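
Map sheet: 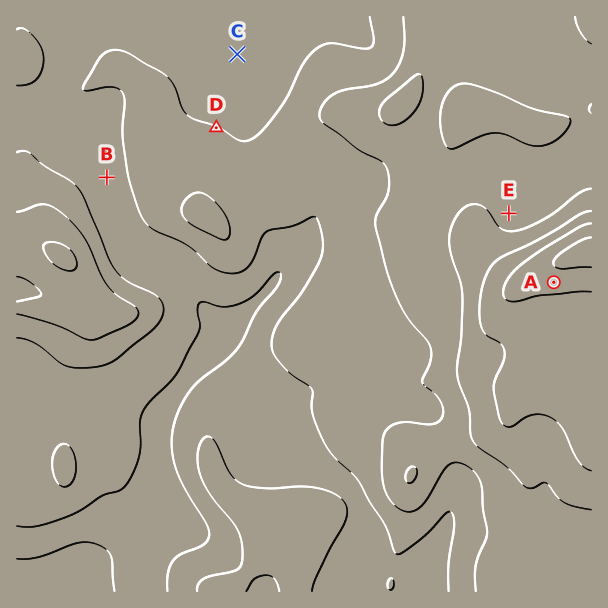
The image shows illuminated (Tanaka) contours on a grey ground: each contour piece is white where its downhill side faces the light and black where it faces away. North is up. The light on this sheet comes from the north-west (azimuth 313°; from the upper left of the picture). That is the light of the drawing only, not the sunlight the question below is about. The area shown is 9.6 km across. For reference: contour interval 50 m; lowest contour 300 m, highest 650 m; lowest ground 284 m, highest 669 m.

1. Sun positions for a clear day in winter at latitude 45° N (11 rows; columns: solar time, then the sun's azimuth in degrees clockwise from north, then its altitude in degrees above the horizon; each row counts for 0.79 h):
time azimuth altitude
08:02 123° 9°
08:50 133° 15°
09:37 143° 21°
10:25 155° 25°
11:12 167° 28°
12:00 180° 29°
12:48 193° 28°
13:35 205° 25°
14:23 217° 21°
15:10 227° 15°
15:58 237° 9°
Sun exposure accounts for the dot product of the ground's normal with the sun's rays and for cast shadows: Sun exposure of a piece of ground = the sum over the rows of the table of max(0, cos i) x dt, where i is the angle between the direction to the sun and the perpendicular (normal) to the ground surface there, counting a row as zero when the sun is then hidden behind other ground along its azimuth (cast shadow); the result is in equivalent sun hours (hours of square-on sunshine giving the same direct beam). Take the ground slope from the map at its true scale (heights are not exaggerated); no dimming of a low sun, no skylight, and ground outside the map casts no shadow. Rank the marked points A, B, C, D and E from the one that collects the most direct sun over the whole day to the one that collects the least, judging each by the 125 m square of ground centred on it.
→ A > B ≈ C ≈ E > D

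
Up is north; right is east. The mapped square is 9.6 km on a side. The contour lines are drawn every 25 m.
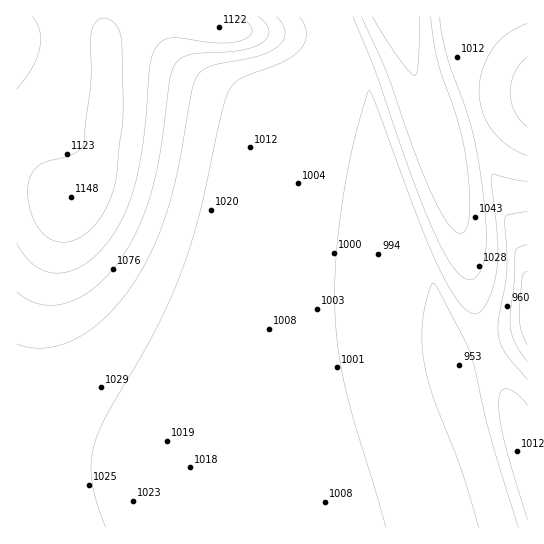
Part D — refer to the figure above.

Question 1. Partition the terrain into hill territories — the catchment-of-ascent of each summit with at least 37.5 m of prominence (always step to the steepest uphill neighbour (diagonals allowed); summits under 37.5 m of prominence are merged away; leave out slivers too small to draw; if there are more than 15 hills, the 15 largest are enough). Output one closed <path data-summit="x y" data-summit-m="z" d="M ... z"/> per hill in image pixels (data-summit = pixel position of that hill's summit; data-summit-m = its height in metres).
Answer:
<path data-summit="71 197" data-summit-m="1148" d="M333 16l-317 1 1 511 511-1 0-193-67 25-4-1-64-187-29-93-9-11z"/><path data-summit="397 17" data-summit-m="1097" d="M487 16l-154 1 20 48 11 13 41 129 53 152 70-26 0-67-36-93-37-119 0-7z"/><path data-summit="527 93" data-summit-m="1063" d="M527 16l-38 0-34 31 1 12 13 46 30 86 28 74z"/>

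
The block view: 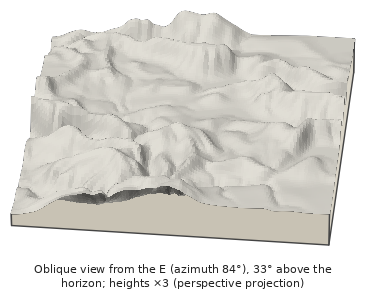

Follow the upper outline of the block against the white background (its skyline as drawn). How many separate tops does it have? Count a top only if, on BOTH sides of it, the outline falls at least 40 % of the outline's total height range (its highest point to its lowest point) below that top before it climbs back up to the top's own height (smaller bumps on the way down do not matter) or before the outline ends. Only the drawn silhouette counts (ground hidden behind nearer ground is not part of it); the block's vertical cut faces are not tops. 0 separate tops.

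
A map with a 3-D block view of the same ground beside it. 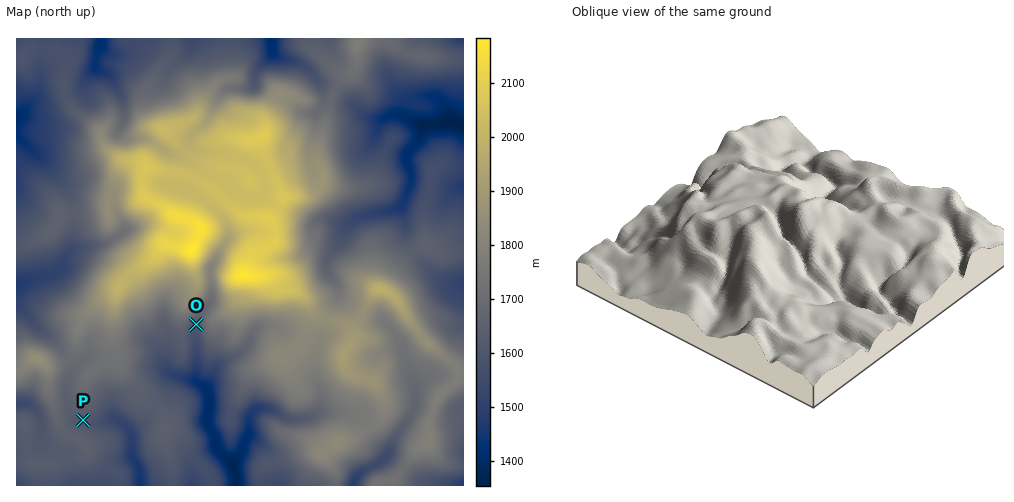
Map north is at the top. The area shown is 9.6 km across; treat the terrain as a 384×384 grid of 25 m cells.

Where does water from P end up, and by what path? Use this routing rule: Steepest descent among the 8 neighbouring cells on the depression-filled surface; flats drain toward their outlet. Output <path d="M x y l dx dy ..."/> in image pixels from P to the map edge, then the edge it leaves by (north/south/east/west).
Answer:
<path d="M83 420l2 2 19 0 4-2 10 0 12 12 2 7 0 17 7 13 0 4 1 1 0 11"/>
exit: south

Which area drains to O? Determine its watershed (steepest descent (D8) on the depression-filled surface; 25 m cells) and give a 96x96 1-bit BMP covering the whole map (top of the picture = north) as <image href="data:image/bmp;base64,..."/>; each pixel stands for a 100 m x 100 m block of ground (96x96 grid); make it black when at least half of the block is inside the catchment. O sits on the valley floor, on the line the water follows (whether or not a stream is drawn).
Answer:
<image width="96" height="96" href="data:image/bmp;base64,Qk2+BAAAAAAAAD4AAAAoAAAAYAAAAGAAAAABAAEAAAAAAIAEAAATCwAAEwsAAAIAAAAAAAAA////AAAAAAAAAAAAAAAAAAAAAAAAAAAAAAAAAAAAAAAAAAAAAAAAAAAAAAAAAAAAAAAAAAAAAAAAAAAAAAAAAAAAAAAAAAAAAAAAAAAAAAAAAAAAAAAAAAAAAAAAAAAAAAAAAAAAAAAAAAAAAAAAAAAAAAAAAAAAAAAAAAAAAAAAAAAAAAAAAAAAAAAAAAAAAAAAAAAAAAAAAAAAAAAAAAAAAAAAAAAAAAAAAAAAAAAAAAAAAAAAAAAAAAAAAAAAAAAAAAAAAAAAAAAAAAAAAAAAAAAAAAAAAAAAAAAAAAAAAAAAAAAAAAAAAAAAAAAAAAAAAAAAAAAAAAAAAAAAAAAAAAAAAAAAAAAAAAAAAAAAAAAAAAAAAAAAAAAAAAAAAAAAAAAAAAAAAAAAAAAAAAAAAAAAAAAAAAAAAAAAAAAAAAAAAAAAAAAAAAAAAAAAAAAAAAAAAAAAAAAAAAAAAAAAAAAAAAAAAAAAAAAAAAAAAAAAAAAAAAAAAAAAAAAAAAAAAAAAAAAAAAAAAAAAAAAAAAAAAAAAAAAAAAAAAAAAAAAAAAAAAAAAAAAAAAAAA8AAAAAAAAAAAAAAA+AAAAAAAAAAAAAAB/gAAAAAAAAAAAAAB/wAAAAAAAAAAAAAB/4AAAAAAAAAAAAAA/8AAAAAAAAAAAAAA/8AAAAAAAAAAAAAAf8AAAAAAAAAAAAAAf8AAAAAAAAAAAAAAf8AAAAAAAAAAAAAA/+AAAAAAAAAAAAAA/+AAAAAAAAAAAAAA//AAAAAAAAAAAAAA//AAAAAAAAAAAAAA//gAAAAAAAAAAAAA//4AAAAAAAAAAAAA//+AAAAAAAAAAAAAf/+AAAAAAAAAAAAAf//AAAAAAAAAAAAAP//AAAAAAAAAAAAAf/+AAAAAAAAAAAAA//+AAAAAAAAAAAAD//8AAAAAAAAAAAAf/8AAAAAAAAAAAAA//wAAAAAAAAAAAAD//gAAAAAAAAAAAAP//AAAAAAAAAAAAAf/+AAAAAAAAAAAAAf/8AAAAAAAAAAAAAf/4AAAAAAAAAAAAAf/gAAAAAAAAAAAAAf+AAAAAAAAAAAAAAfgAAAAAAAAAAAAAAAAAAAAAAAAAAAAAAAAAAAAAAAAAAAAAAAAAAAAAAAAAAAAAAAAAAAAAAAAAAAAAAAAAAAAAAAAAAAAAAAAAAAAAAAAAAAAAAAAAAAAAAAAAAAAAAAAAAAAAAAAAAAAAAAAAAAAAAAAAAAAAAAAAAAAAAAAAAAAAAAAAAAAAAAAAAAAAAAAAAAAAAAAAAAAAAAAAAAAAAAAAAAAAAAAAAAAAAAAAAAAAAAAAAAAAAAAAAAAAAAAAAAAAAAAAAAAAAAAAAAAAAAAAAAAAAAAAAAAAAAAAAAAAAAAAAAAAAAAAAAAAAAAAAAAAAAAAAAAAAAAAAAAAAAAAAAAAAAAAAAAAAAAAAAAAAAAAAAAAAAAAAAAAAAAAAAAAAAAAAAAAAAAAAAAAAAAAAAAAAAAAAAAAAAAAAAAAAAAAAAAAAAAAAAAAAAAAAAAAAAAAA="/>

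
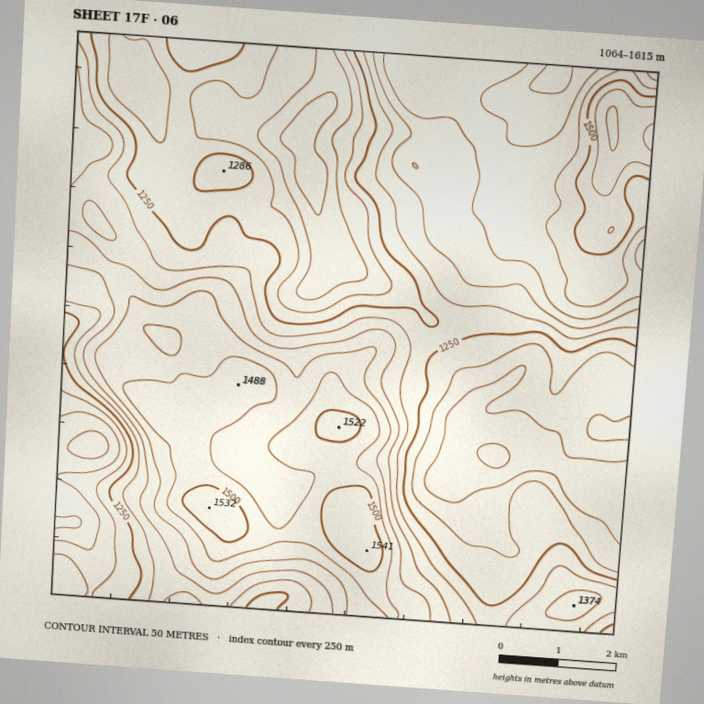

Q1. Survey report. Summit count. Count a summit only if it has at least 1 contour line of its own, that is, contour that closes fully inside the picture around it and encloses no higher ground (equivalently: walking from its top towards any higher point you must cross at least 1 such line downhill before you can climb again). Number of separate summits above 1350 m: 6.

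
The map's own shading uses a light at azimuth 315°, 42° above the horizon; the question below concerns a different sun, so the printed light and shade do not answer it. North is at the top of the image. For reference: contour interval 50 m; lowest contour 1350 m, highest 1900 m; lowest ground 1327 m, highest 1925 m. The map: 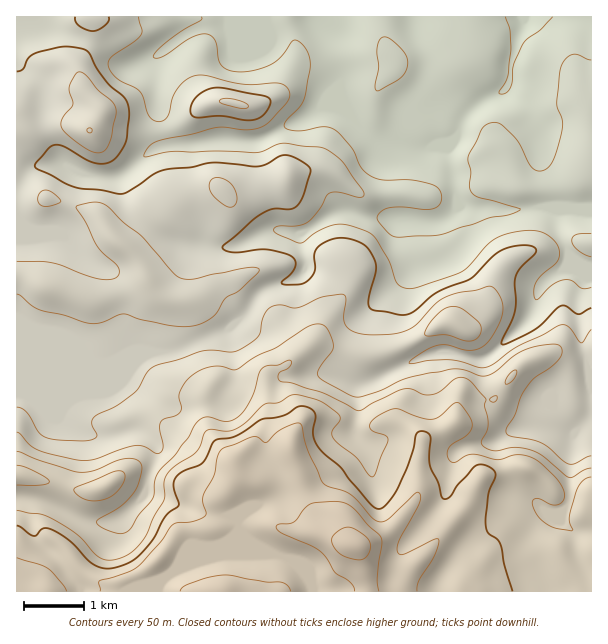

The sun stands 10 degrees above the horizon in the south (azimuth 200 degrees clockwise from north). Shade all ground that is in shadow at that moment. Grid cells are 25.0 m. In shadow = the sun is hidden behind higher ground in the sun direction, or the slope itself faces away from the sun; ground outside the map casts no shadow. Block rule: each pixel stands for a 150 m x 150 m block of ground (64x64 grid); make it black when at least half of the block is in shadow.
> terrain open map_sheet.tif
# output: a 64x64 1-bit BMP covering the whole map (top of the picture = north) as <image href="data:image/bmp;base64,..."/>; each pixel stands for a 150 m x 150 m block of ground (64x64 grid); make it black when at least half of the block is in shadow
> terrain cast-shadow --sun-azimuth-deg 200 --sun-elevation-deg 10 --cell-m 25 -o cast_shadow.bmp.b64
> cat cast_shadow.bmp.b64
<image width="64" height="64" href="data:image/bmp;base64,Qk0+AgAAAAAAAD4AAAAoAAAAQAAAAEAAAAABAAEAAAAAAAACAAATCwAAEwsAAAIAAAAAAAAA////AAAAAAAAAAAAAAAAAAAAHwAAAAAAAPgPgAAAAAAR/AEAAAAAAAP8AAAAAAAAA/wAAAAAAAAP/AAAA4AAAJ+AAAADgAAAvwAgAAeAAACcAAAAD4AAAAAAAAA/wAAAAAAAAD/AAAADwAAAH4AADT/wIAAPgAA///hwAD8AHv///jAAfgA////+AYDwAB/8fzwDwEAAD/x8AAfmAAQH+DAAB/4ADiBwAAAD/fwOYAAAAADp/8AAAAAAAAP/8AAAAAAAAf74eAAAAAAA+H/8AAAABwBgH/4AAAADOAAD/4AAAAAYAAAH4AAAAAAAAAHwAAAAAAAQAPQAAAAAAAAA9AAAAAAAAABwAAAAAAADwAAAAAAAAAPgAAAAAAAAAeAAAAAAAAAB4AAAAAAAAADgAAAAAP4AgGAAAAAAPwGAAAAAAAAOD8AD8AAAAAAfgAHzAAAAAB+AAGEAAAAAAAAAAABgAAAAAAAAB/AAAAAAAAAf8AAAAwAAAB4AAAAHAAAAAAAPwA4AAAAAAD/3GAAAAAAAD/eAAAAAAAABh4AAAAAAAAADgAAAAAAAAAGAAAAAAAAAAAAAAAAAMABgAAAAAAB4B/gAAAAAAHgH+AAAAAAA+Af4AAAAAAD4A/gAAAAAAAAB8AAAAAAAAADgAAAAAAAAAAAAAAAAAAAAAAAAAAAAAAAAAAAAAA=="/>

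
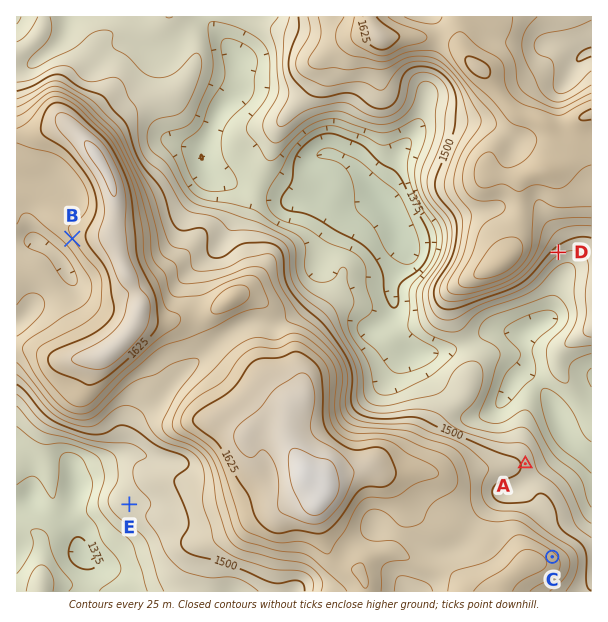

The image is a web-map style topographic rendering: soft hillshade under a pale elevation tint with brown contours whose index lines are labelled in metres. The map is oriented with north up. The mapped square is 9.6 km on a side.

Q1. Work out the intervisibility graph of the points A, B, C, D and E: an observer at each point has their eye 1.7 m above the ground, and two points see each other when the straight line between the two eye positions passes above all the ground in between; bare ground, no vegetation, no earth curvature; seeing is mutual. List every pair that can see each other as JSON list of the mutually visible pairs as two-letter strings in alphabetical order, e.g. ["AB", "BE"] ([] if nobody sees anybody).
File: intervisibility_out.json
["AC", "AD", "CD"]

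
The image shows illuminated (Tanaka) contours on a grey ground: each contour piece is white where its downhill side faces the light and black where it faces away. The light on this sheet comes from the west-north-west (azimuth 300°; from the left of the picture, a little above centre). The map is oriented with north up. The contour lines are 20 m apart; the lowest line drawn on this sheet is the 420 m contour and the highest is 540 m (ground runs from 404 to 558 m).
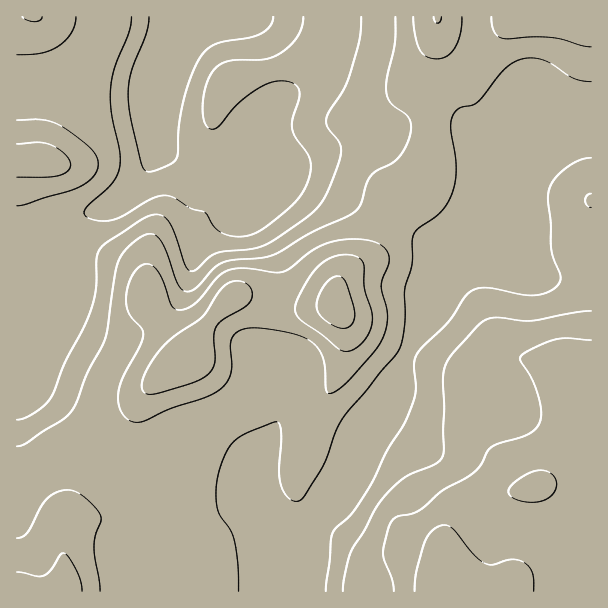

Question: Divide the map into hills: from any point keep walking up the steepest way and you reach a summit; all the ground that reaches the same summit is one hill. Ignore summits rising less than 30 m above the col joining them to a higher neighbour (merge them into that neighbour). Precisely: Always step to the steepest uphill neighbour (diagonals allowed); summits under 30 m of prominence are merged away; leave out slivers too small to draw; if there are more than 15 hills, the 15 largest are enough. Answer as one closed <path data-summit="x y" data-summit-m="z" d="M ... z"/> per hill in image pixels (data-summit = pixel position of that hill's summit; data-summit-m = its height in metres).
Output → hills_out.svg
<path data-summit="335 305" data-summit-m="550" d="M435 115l-22 3-32 16-21 2-15 4-49 23-6 0-27-11-33 0-23 10-24 1-23-16-4-9-1-8-3 28-13 24-26 23-38 12-11 10-9 25 1 32-34 82 0 6 10 8 24 12 34 14 16 17 21 44 10 5 26 26 1 8 12 11 13 6 13 2-28 27-12 15-1 25 117 0 20-47 21-29 36-37 43-108 14-27 3-33 51-125 2-22-4-18 0-20-12-8z"/><path data-summit="447 591" data-summit-m="558" d="M591 148l-12 2-12 6-23 20-27 61-41 41-15 8-19 29-30 27-57 137-36 37-21 29-19 47 313-1z"/><path data-summit="438 17" data-summit-m="521" d="M591 16l-346 0 13 11 12 26 7 28 0 17-3 7-39 39-5 8 6 2 27-2 27 11 6 0 49-23 15-4 26-3 31-17 29 0 12 5 6 5 0 20 4 18-2 22-51 125-2 31 29-27 16-27 18-10 41-41 27-61 23-20 12-6 13-3z"/><path data-summit="66 591" data-summit-m="529" d="M56 256l-21 14-19 3 0 318 143 1 3-25 12-15 28-27-13-2-13-6-12-11-1-8-26-26-10-5-21-44-16-17-34-14-24-12-10-8 0-6 34-82z"/><path data-summit="44 161" data-summit-m="488" d="M171 43l-19 47-30 0-42-5-64 5 1 182 18-2 15-10 5-5 3-15 6-13 7-7 12-6 30-9 9-6 22-23 10-24 0-51 18-45z"/><path data-summit="35 17" data-summit-m="481" d="M176 16l-159 0-1 73 17 1 51-5 38 5 30 0 20-48 0-9 4-9z"/>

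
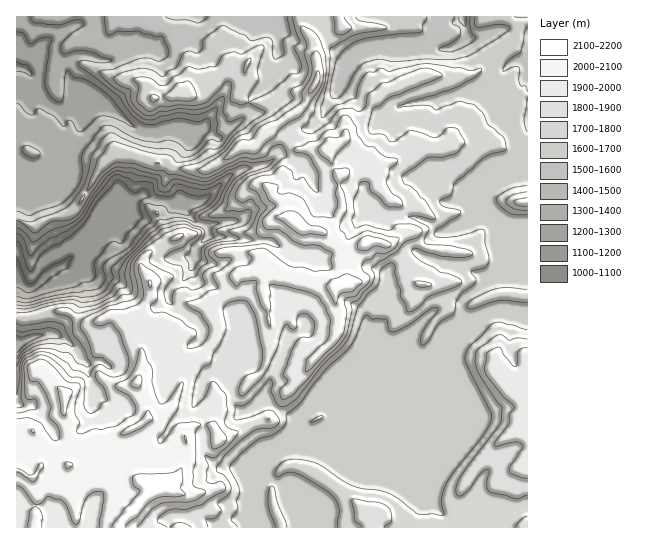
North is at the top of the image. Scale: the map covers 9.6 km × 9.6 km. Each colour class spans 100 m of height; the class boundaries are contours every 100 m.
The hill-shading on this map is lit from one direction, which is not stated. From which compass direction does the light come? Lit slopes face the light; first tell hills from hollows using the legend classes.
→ NE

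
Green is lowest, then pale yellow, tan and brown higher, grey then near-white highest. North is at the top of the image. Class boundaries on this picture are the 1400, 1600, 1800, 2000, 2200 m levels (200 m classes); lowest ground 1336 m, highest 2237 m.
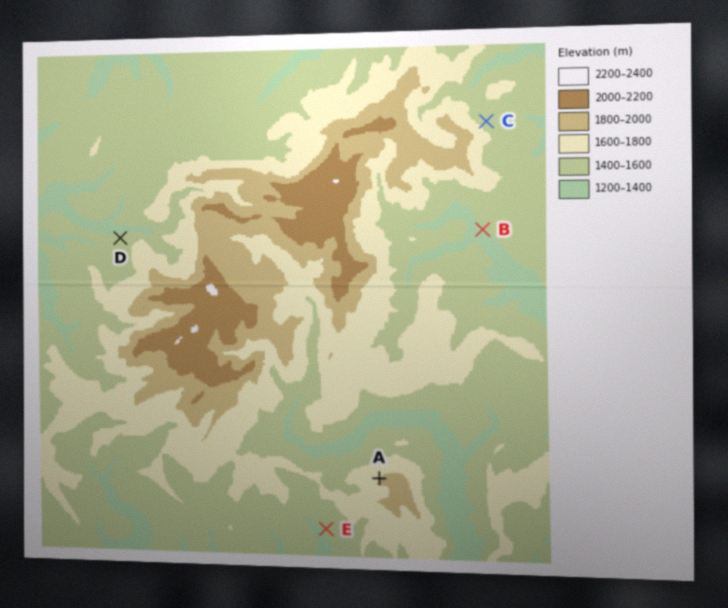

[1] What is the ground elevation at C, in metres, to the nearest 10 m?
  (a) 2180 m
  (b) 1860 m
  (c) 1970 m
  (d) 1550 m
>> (d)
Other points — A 1770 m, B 1370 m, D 1470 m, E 1450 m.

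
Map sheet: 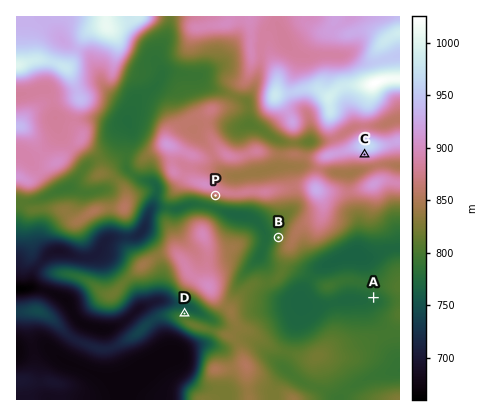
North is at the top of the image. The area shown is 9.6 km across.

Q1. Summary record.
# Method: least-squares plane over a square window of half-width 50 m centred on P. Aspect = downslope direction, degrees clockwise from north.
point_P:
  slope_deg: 18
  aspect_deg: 193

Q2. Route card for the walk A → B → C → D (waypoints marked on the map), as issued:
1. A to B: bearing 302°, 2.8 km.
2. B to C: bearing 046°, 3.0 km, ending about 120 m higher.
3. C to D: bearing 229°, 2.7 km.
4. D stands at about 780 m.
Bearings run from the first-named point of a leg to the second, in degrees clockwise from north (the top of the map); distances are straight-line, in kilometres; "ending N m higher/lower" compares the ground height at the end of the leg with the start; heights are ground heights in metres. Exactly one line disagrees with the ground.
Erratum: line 3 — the distance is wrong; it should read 6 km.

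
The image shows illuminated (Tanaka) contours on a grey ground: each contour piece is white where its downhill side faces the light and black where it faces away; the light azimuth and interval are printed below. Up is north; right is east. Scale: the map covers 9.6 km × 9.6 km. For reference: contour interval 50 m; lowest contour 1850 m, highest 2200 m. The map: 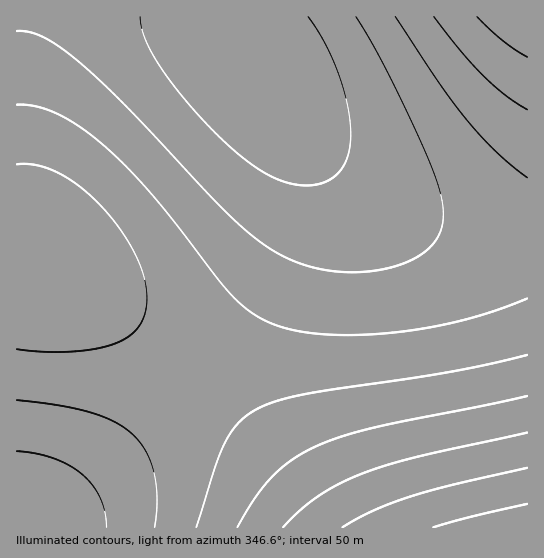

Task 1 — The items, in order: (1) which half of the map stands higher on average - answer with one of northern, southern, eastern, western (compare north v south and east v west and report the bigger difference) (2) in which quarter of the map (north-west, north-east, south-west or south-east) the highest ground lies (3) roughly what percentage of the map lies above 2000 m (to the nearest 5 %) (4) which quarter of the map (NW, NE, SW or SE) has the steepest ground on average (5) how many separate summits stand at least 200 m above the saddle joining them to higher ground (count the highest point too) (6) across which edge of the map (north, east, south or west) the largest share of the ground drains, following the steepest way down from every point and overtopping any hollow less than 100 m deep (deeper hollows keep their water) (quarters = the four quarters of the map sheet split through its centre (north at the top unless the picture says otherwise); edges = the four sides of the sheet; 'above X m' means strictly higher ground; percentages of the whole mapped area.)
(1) The southern half stands higher on average than the northern half.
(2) The highest ground is in the south-east quarter.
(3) Roughly 25 % of the ground is higher than 2000 m.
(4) The steepest ground, on average, is in the south-east quarter.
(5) There is 1 summit with 200 m or more of prominence.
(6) The largest share of the runoff leaves by the northern edge.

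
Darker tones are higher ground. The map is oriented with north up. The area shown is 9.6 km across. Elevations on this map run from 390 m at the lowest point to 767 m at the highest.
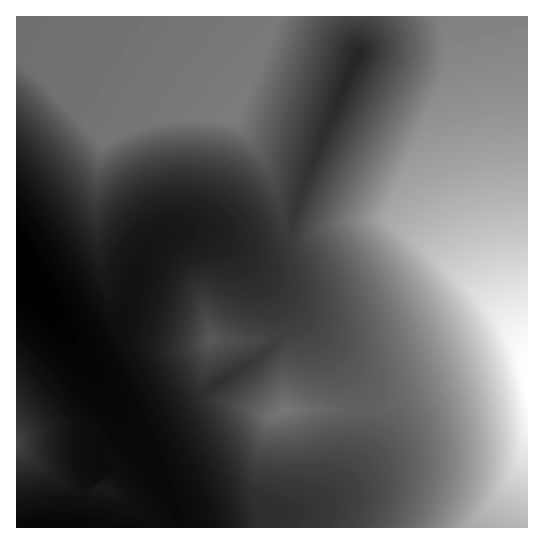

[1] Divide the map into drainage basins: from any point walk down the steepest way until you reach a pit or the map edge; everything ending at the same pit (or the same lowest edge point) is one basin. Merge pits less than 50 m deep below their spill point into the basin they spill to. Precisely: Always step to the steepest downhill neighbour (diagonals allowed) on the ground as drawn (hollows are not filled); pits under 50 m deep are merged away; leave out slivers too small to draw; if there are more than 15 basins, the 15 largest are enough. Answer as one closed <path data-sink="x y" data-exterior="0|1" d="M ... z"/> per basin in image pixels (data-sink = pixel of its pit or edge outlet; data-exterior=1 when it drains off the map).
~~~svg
<path data-sink="527 377" data-exterior="1" d="M527 16l-169 0 1 37-54 126-10 32-6 27-22 9-24 1-42-16-23 0-9 3-12 6-14 17-11 24-13 41-28 16-8 2-12 0 44 65 38 63 22 40 6 19 347-1z"/><path data-sink="234 119" data-exterior="0" d="M357 16l-341 1 0 249 55 74 12 1 8-2 28-16 13-41 11-24 14-17 12-6 9-3 23 0 42 16 24-1 22-9 6-27 10-32 54-126z"/><path data-sink="17 443" data-exterior="1" d="M17 267l-1 260 163 1 1-5-5-14-38-67-68-104z"/>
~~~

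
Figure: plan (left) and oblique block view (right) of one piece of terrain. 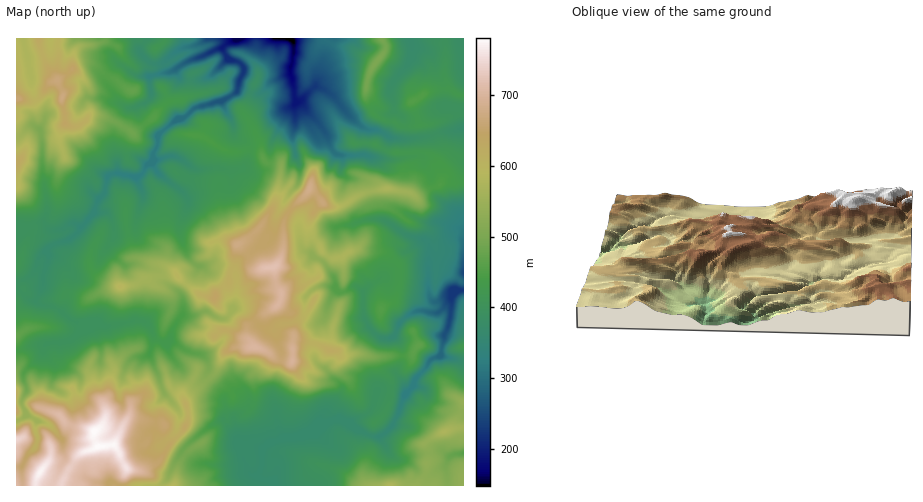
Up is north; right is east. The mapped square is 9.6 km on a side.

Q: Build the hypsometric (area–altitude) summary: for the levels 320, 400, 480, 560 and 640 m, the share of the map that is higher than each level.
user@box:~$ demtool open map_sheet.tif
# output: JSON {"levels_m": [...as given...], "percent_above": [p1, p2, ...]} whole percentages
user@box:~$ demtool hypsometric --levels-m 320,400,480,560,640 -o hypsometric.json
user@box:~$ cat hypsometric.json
{"levels_m": [320, 400, 480, 560, 640], "percent_above": [93, 69, 38, 22, 10]}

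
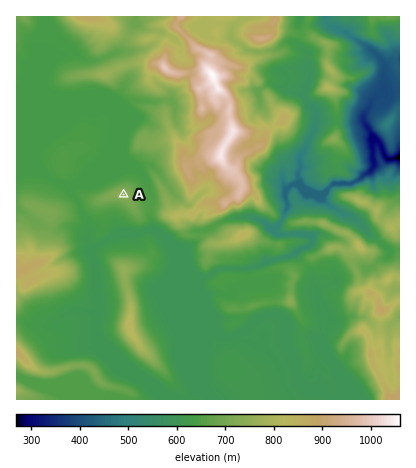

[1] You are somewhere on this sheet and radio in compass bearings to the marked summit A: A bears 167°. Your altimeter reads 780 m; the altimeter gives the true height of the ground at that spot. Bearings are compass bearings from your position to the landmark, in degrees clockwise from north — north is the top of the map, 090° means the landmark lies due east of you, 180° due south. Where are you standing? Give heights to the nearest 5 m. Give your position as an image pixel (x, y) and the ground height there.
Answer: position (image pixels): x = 85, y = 28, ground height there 780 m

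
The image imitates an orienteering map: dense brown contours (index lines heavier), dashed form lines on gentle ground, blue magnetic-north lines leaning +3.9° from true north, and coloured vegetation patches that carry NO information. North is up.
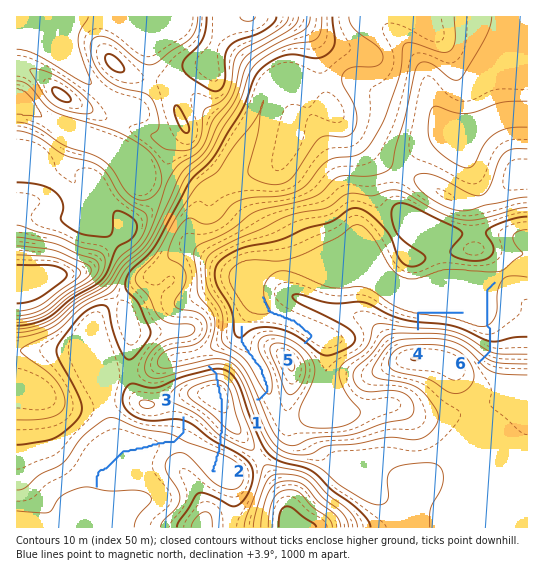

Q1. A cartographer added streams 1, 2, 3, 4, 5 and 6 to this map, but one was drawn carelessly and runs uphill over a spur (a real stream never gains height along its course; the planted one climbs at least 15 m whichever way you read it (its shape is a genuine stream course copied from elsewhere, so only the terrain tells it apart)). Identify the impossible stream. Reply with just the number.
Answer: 2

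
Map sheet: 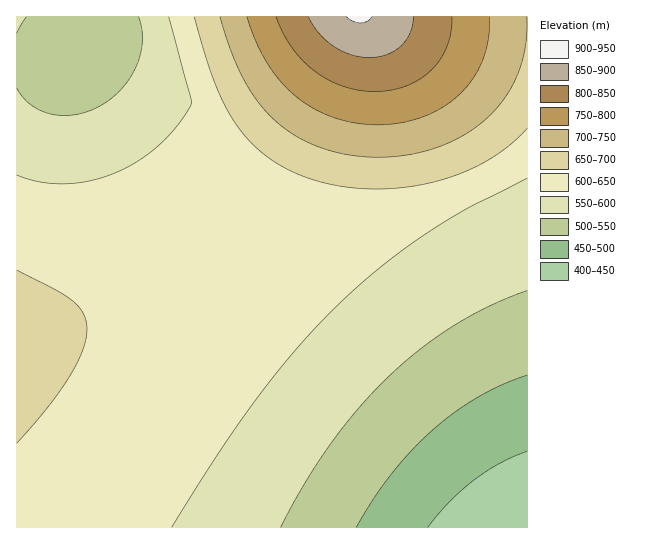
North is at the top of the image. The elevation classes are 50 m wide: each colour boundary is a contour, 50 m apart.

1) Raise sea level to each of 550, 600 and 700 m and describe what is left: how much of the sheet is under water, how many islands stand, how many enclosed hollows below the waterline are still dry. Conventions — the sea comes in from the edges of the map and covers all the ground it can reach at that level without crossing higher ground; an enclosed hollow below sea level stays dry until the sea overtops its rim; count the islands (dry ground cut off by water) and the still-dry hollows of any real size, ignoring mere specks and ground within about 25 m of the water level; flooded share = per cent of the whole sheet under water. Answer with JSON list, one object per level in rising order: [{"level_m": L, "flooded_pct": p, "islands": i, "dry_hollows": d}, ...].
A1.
[{"level_m": 550, "flooded_pct": 18, "islands": 0, "dry_hollows": 0}, {"level_m": 600, "flooded_pct": 39, "islands": 0, "dry_hollows": 0}, {"level_m": 700, "flooded_pct": 87, "islands": 0, "dry_hollows": 0}]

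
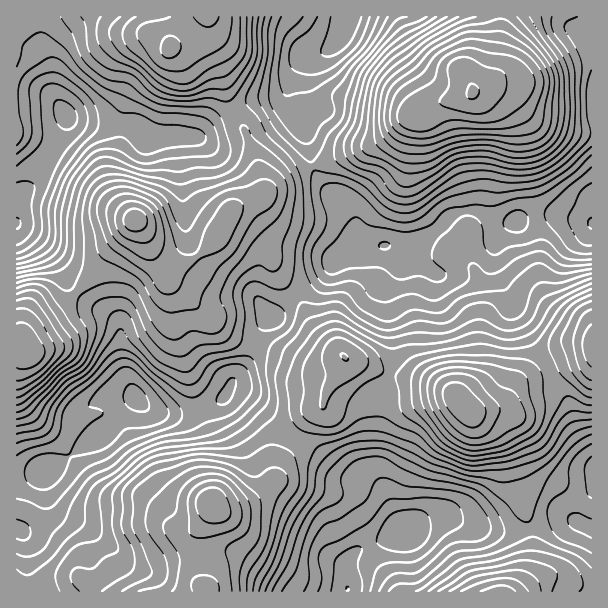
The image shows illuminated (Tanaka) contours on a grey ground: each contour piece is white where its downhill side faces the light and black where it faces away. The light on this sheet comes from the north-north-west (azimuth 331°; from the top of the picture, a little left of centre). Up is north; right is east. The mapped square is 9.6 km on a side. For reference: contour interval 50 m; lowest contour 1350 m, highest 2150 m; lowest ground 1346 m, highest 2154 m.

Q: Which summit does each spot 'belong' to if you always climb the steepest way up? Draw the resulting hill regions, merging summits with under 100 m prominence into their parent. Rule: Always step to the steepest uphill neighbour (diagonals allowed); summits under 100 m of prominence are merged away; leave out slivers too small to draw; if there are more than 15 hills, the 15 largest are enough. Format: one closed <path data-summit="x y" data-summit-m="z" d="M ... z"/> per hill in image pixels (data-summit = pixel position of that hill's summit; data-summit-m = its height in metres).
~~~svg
<path data-summit="473 93" data-summit-m="2154" d="M591 16l-243 0-10 25-8 8-10 5-12 1-13 16-5 10-2 14 1 7 17 30 7 36 11 18 14 12 16 17 6 28 6 5 14-2 31 0 11-5 21-18 1 4 14 14 4 1 27-1 6-3 14-14 27-8 25 0 30 7z"/><path data-summit="135 219" data-summit-m="2034" d="M288 86l-2 6-7 5-27 5-33 16-24 20-21-2-24 3-15-12-39-1-21-5-7-5-2 9-26 48-22 28-2 23 17 12 17 18 10 12 10 21 8 8 12 9 18 9 10 10 3 9 0 27 6 21 9 19 14 11 12 4 24 0 30-11 10-8 6-14 16-21 14-33 9-10-7-8-8-15 3-22 5-12 5-6 6-2 27 0 19 2 14 6 10-6 23-5-5-2-5-7-3-21-5-9-26-24-11-18-7-36-17-30z"/><path data-summit="210 503" data-summit-m="2048" d="M234 390l-4 0-11 12-33 12-31-2-20-14-23 30-10 8-59 35-1 26-4 9-18 24 6 12 4 36 6 14 312-1-2-25 3-8 17-12 37-13-17-38-12-14-6-3-20-2-9-4-24-22-28-17-38-36z"/><path data-summit="467 408" data-summit-m="2088" d="M443 223l-9 9-18 12-28 2 10 14 0 10-12 21 0 12 6 33 0 27-4 17-8 15 0 22-4 29 0 28 26 54 3 4 14-9 16-6 11 0 25 9 29 6 31-2 30-10 11 0 6 3 8-20 6-8 0-40-15-24-12-35-11-13-8-21-14-18-20-38-6-18-10-15-2-27 4-9-16 5-20 0-4-1-14-14z"/><path data-summit="207 17" data-summit-m="1966" d="M347 16l-309 0-1 5 3 18 10 26 2 27 12 21 7 7 10 2 15 4 39 1 12 11 8 1 19-3 21 2 24-20 33-16 30-6 4-4 10-24 13-14 15-2 14-11z"/><path data-summit="345 357" data-summit-m="1902" d="M387 246l-31 6-17 6-19 20-23 14-32 31-17 37-16 21-3 8 10 2 10 6 38 36 28 17 24 22 9 4 20 2 15 12 1-2-8-14 0-28 4-29 0-22 8-15 4-17 0-27-6-33 0-12 12-21 0-10z"/><path data-summit="23 348" data-summit-m="2048" d="M17 224l-1 249 16 1 9-2 24-12 22-16 15-8 10-8 24-30-14-32-2-21 1-13-3-9-10-10-10-5-20-13-8-8-10-21-10-12-17-18z"/><path data-summit="501 591" data-summit-m="1884" d="M446 517l-17 1-10 5-12 9-41 14-10 6-7 6-3 8 2 25 244 0 0-61-2-2-18-8-11 0-30 10-31 2-29-6z"/><path data-summit="591 347" data-summit-m="2038" d="M561 216l-25 0-18 4-11 6-11 14-2 27 4 9 13 21 1 9 20 38 14 18 8 21 11 13 12 35 14 23 1-230-7-4z"/>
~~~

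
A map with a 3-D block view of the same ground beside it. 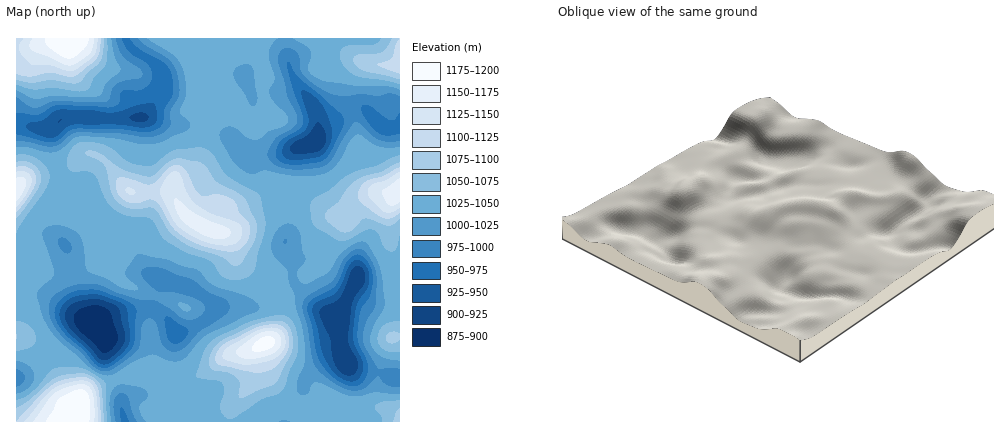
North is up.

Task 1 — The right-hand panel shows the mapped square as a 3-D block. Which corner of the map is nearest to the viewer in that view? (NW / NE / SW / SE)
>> NE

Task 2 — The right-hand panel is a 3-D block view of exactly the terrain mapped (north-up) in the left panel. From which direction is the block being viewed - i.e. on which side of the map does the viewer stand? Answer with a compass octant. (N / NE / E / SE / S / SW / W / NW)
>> NE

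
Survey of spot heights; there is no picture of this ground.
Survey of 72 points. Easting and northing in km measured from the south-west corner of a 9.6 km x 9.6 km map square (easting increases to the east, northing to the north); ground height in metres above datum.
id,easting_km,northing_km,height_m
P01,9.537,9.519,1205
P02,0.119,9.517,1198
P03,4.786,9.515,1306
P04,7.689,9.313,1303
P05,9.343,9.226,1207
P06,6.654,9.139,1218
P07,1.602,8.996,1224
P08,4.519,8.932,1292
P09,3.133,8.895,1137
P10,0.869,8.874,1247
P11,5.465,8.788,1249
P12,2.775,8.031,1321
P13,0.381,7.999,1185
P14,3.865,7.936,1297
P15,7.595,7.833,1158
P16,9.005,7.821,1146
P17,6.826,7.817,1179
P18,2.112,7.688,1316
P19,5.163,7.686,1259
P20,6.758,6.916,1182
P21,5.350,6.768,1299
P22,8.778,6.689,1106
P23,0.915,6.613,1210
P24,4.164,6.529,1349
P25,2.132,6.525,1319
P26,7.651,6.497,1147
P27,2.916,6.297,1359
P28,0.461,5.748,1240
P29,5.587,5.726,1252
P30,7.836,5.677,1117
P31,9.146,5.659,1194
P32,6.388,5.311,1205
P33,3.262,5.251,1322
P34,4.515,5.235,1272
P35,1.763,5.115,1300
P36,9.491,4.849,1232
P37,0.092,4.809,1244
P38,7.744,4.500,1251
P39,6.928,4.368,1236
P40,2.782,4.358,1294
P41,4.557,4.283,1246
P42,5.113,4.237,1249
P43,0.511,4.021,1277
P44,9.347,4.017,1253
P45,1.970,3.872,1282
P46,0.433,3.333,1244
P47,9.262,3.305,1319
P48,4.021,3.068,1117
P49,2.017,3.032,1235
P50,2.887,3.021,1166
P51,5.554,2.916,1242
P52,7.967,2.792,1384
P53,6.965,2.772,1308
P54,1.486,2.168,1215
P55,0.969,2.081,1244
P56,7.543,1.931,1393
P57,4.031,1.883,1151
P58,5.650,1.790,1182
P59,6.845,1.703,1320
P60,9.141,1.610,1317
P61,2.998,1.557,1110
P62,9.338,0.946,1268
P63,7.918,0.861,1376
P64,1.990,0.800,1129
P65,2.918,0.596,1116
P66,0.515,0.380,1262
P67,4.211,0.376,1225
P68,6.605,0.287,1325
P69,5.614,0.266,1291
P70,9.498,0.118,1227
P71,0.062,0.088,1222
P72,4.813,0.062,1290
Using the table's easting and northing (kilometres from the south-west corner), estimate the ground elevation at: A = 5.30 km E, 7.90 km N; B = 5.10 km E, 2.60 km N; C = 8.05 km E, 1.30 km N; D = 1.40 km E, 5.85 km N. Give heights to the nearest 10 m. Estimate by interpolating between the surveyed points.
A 1250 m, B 1200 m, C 1380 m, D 1290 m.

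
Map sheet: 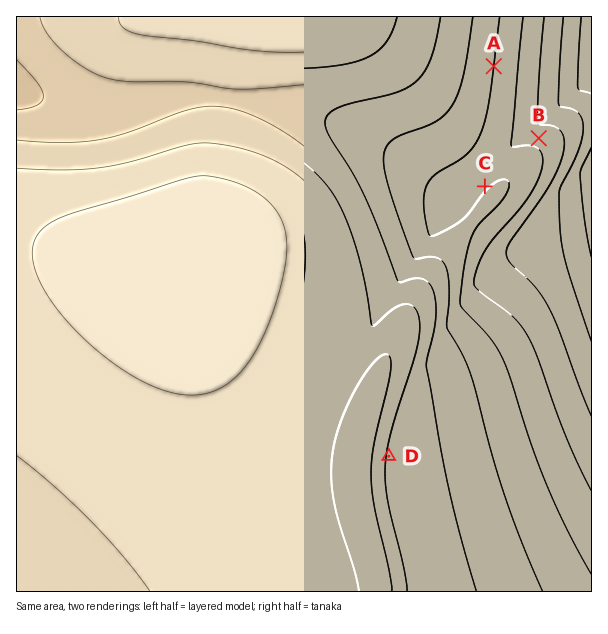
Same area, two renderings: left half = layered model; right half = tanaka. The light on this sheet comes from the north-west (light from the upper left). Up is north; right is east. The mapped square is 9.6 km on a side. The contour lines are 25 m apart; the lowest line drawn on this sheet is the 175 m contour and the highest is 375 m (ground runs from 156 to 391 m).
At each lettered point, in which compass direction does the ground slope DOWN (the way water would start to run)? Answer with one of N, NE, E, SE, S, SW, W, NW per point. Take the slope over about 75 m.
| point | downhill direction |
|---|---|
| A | E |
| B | N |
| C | NW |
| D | E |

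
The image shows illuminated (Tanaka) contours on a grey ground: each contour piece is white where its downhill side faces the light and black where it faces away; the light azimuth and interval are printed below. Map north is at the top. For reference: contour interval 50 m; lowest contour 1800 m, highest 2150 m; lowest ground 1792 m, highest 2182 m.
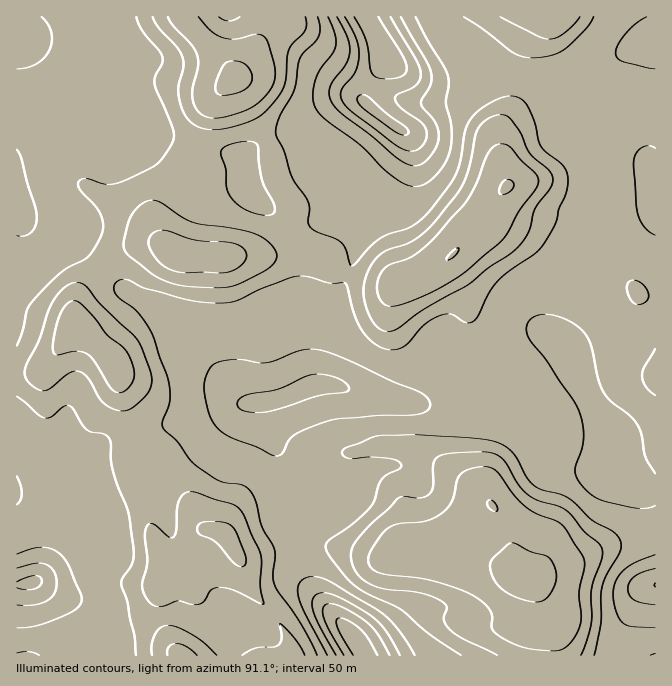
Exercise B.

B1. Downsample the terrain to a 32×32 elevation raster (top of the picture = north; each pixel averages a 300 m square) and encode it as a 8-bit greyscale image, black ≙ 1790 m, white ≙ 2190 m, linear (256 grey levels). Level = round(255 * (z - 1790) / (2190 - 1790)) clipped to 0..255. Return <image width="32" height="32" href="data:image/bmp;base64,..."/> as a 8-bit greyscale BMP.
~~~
<image width="32" height="32" href="data:image/bmp;base64,Qk02CAAAAAAAADYEAAAoAAAAIAAAACAAAAABAAgAAAAAAAAEAAATCwAAEwsAAAABAAAAAAAAAAAAAAEBAQACAgIAAwMDAAQEBAAFBQUABgYGAAcHBwAICAgACQkJAAoKCgALCwsADAwMAA0NDQAODg4ADw8PABAQEAAREREAEhISABMTEwAUFBQAFRUVABYWFgAXFxcAGBgYABkZGQAaGhoAGxsbABwcHAAdHR0AHh4eAB8fHwAgICAAISEhACIiIgAjIyMAJCQkACUlJQAmJiYAJycnACgoKAApKSkAKioqACsrKwAsLCwALS0tAC4uLgAvLy8AMDAwADExMQAyMjIAMzMzADQ0NAA1NTUANjY2ADc3NwA4ODgAOTk5ADo6OgA7OzsAPDw8AD09PQA+Pj4APz8/AEBAQABBQUEAQkJCAENDQwBEREQARUVFAEZGRgBHR0cASEhIAElJSQBKSkoAS0tLAExMTABNTU0ATk5OAE9PTwBQUFAAUVFRAFJSUgBTU1MAVFRUAFVVVQBWVlYAV1dXAFhYWABZWVkAWlpaAFtbWwBcXFwAXV1dAF5eXgBfX18AYGBgAGFhYQBiYmIAY2NjAGRkZABlZWUAZmZmAGdnZwBoaGgAaWlpAGpqagBra2sAbGxsAG1tbQBubm4Ab29vAHBwcABxcXEAcnJyAHNzcwB0dHQAdXV1AHZ2dgB3d3cAeHh4AHl5eQB6enoAe3t7AHx8fAB9fX0Afn5+AH9/fwCAgIAAgYGBAIKCggCDg4MAhISEAIWFhQCGhoYAh4eHAIiIiACJiYkAioqKAIuLiwCMjIwAjY2NAI6OjgCPj48AkJCQAJGRkQCSkpIAk5OTAJSUlACVlZUAlpaWAJeXlwCYmJgAmZmZAJqamgCbm5sAnJycAJ2dnQCenp4An5+fAKCgoAChoaEAoqKiAKOjowCkpKQApaWlAKampgCnp6cAqKioAKmpqQCqqqoAq6urAKysrACtra0Arq6uAK+vrwCwsLAAsbGxALKysgCzs7MAtLS0ALW1tQC2trYAt7e3ALi4uAC5ubkAurq6ALu7uwC8vLwAvb29AL6+vgC/v78AwMDAAMHBwQDCwsIAw8PDAMTExADFxcUAxsbGAMfHxwDIyMgAycnJAMrKygDLy8sAzMzMAM3NzQDOzs4Az8/PANDQ0ADR0dEA0tLSANPT0wDU1NQA1dXVANbW1gDX19cA2NjYANnZ2QDa2toA29vbANzc3ADd3d0A3t7eAN/f3wDg4OAA4eHhAOLi4gDj4+MA5OTkAOXl5QDm5uYA5+fnAOjo6ADp6ekA6urqAOvr6wDs7OwA7e3tAO7u7gDv7+8A8PDwAPHx8QDy8vIA8/PzAPT09AD19fUA9vb2APf39wD4+PgA+fn5APr6+gD7+/sA/Pz8AP39/QD+/v4A////AISCgIB+clIuKkNQS0ZCVZXd7cGNdmVSQDAkISdKdoGDiIWBgH1uU0VKUlZTTEp0vunPnHZfSTgrHRMPFjlxhYilnY2DfGhMRkhKUk5JYJHCuZFwXVBEOCUTCQkTN3KVocW5k4F2YUM+Q0RDPVJ3jZN5Uz87NSodDwUCBBE1b567p6eKfXhrST5CPjErUnZ9c1YvHhwaFg8IAwIFDytYgpmEhoF+e3BIPzovIy9ZcnNnUTIdGRkWEQsHCAwZNFBtfYKCgX95bEtKNiYlQWt5eXZpTC4jIRoSDAkSHC1RaHeAhIKDf3VmVVI+OUBUcn6Af3xsTD46KRQIDik/UXKBhoeEgoF6bmFbV01UYGh5gIF/fXVcUUs0Gw8lVG54iJOWjoKAfHJpX1tZXm14eoGDgHhvbWlhTzouKkNufoKMm5iJgXx2bGdgXF5sfIGFiIaAdWlkYF1XVFRWZ3t/gYmZlYV6b29lYFldZ3aBjJSVj4mDfnl1dXZ3d3l8f4CBiJSPgmlbZFtIQFBjdoaap6mlnpeVlI+MhoF/fX5/gIOKioJ4T0NSTi0kP2F5h5KZnqWqqqSYjIaDgH5/f4CCh4yCdmZHMTk3HB5Ban6FiIiJj5iYj4R8e39/fn+AgYWNjH1xZFczHx0cLVF0gYKCgoKChIN9cmFoeHp3e4CDipCJe3NvY0AZFy9JY3p/fX1/gH9+enNaQExob2pzf4WLiYN7cnBnTygrS2JudXBranJ7e3dza0cpLEFYXGp8gYKAfHZsaHBlSEdeaGFTRkNEUmNtbmllQR4XGStFXHJ6eXRvb2hofHhqX1tWQCcfICAuQlVbWWJRKx4QCx0+WWxxcHN0cnaCgHtvXEQrHB0hIi1AUllcaGlRQScOCh00Umhxd3x+gImCfnViSDAtOkNHUFpgZG10dW9oTyUOESE+Xmpwe4GHioF3a2FTQkZUWl9naGNlcHZ2dHhwSSINES1VZ2t3gYuHemxmZWFXVlpeZmtmY2t1e3x9hYNqPBUHFTxjdHyCi4R4b2xwcWpgW19mamNlcnyAgYygnYFQIhElSml6gIOJgn13dHh7dmlfXmRnZGl4f4KMrs28kFwvJ0Zren6AgoWAfnp1en57bFM/QE1cbn2ElLnf37+RaEA8VnN+gICAgYB/fHl8fHZiOxgTHzxlf5XD5Nu/o4h3Y1dleYCBgYGAgYB/fnx2bVs3EQQHHE16m8je2s+uiXt0b3R9gYODgoGHg4B/fHVtYD8YBgcZRXOKqtv0466FenRvb3N7goOFh5SJgYB+eGxWMhkYGSM+Xnqf3/PKknt1bmRZVGJ5gomSkIiBgH51XDYbJzw2MjlJd7bt36eBdWxfT0E3PmF7hIw="/>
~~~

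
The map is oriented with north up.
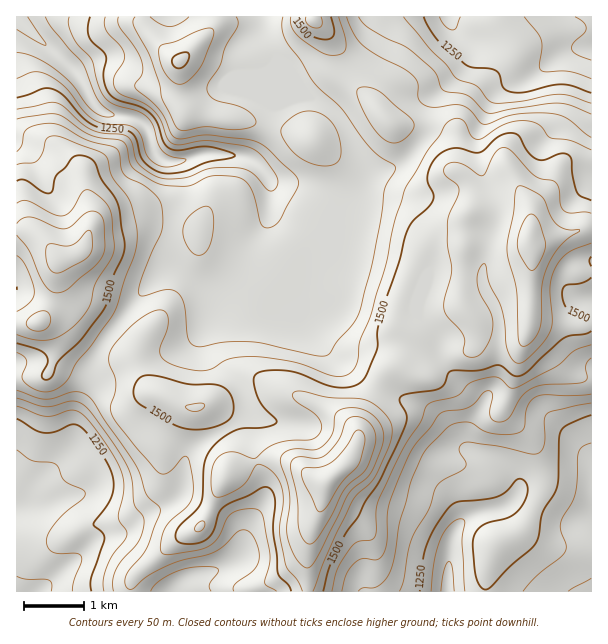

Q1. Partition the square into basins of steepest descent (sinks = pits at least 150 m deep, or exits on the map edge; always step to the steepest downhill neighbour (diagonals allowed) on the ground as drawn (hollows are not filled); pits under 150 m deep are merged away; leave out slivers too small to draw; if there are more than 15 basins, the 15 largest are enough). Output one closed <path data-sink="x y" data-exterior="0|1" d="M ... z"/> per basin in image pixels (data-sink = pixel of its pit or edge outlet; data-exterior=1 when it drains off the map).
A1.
<path data-sink="17 17" data-exterior="1" d="M312 16l-296 1 1 361 28-2 4-4 6-18 0-13-5-9-10-11 10-8 10-1 39 31 17 9 15 4 5 6 10 24 7 6 35 16 22-2 14 9 10 11 4 14-2 15-9 19 37-16 18 0 15 6 17 14 13 3 22-20 9-20 3-22 15-32 9-13 13-9 8-23 0-10-2-4 9 2 15-11 28-12 6 0 8 9 4 2 35-14 21 1 2-56-3-7 13-1 40-12 10-1 0-64-22-2-7 2-7 9-6 15-16 18-2 13-2 3-5-6-15-5-39 0-1-22-6-12-10-7-2-20-6-13-11-7-10-3-35-3-16-19-36-33-2-6-4-24-6-10-13-12z"/><path data-sink="591 591" data-exterior="1" d="M591 229l-9 0-40 12-13 1 3 7-2 57-21-2-35 14-4-2-8-9-6 0-28 12-15 11-9 0 2 12-8 23-9 5-13 17-15 32-3 22-9 20-24 24-3 19-14 38 0 50 284-1z"/><path data-sink="32 591" data-exterior="1" d="M60 312l-10 1-10 8 10 11 5 9 0 13-6 18-4 4-22 0-7 2 0 213 290 1 2-2 0-48 14-38 4-22-12-4-17-14-15-6-18 0-37 16 9-19 2-15-4-14-10-11-14-9-22 2-35-16-7-6-10-24-5-6-15-4-17-9z"/><path data-sink="591 48" data-exterior="1" d="M591 16l-277 0-1 4 13 12 6 10 4 24 2 6 15 12 37 40 35 3 10 3 11 7 6 13 2 20 7 4 8 11 3 10-1 16 39 0 15 5 5 6 2-3 2-13 16-18 6-15 7-9 7-2 22 0z"/>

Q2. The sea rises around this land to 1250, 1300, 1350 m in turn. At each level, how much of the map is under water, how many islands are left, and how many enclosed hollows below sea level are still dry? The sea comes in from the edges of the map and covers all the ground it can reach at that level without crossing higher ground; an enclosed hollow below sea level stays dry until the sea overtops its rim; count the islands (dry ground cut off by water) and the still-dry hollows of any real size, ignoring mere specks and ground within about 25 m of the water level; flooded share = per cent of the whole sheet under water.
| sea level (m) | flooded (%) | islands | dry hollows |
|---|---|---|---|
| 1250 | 15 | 0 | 0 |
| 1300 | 22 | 0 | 0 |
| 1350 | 28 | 0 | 0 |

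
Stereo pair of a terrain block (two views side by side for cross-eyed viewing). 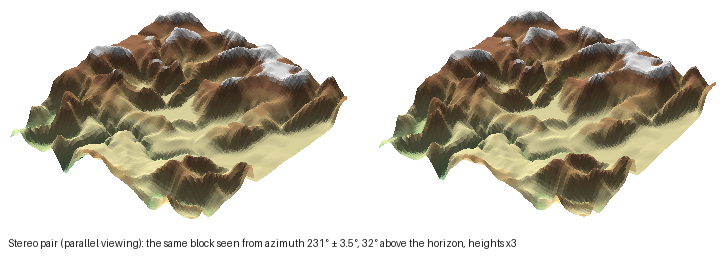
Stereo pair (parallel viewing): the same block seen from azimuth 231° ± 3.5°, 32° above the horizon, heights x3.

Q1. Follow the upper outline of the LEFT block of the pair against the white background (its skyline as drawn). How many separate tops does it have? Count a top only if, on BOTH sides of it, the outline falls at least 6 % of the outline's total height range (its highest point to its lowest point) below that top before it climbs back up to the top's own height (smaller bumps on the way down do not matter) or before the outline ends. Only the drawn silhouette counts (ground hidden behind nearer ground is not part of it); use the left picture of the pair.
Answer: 2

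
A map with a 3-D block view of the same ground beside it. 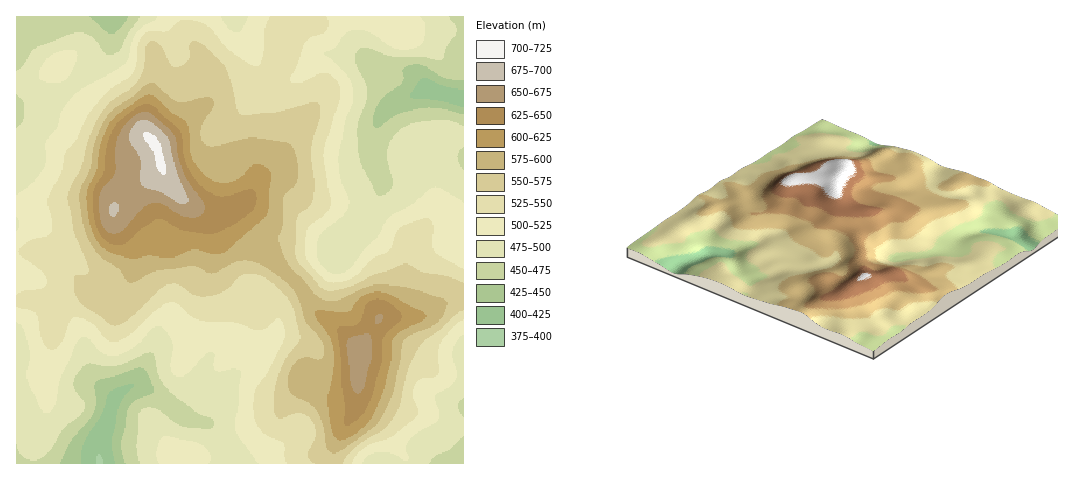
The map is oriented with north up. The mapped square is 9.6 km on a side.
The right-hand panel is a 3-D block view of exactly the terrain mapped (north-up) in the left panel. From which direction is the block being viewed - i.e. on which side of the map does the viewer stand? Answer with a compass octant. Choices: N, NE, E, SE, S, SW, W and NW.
SE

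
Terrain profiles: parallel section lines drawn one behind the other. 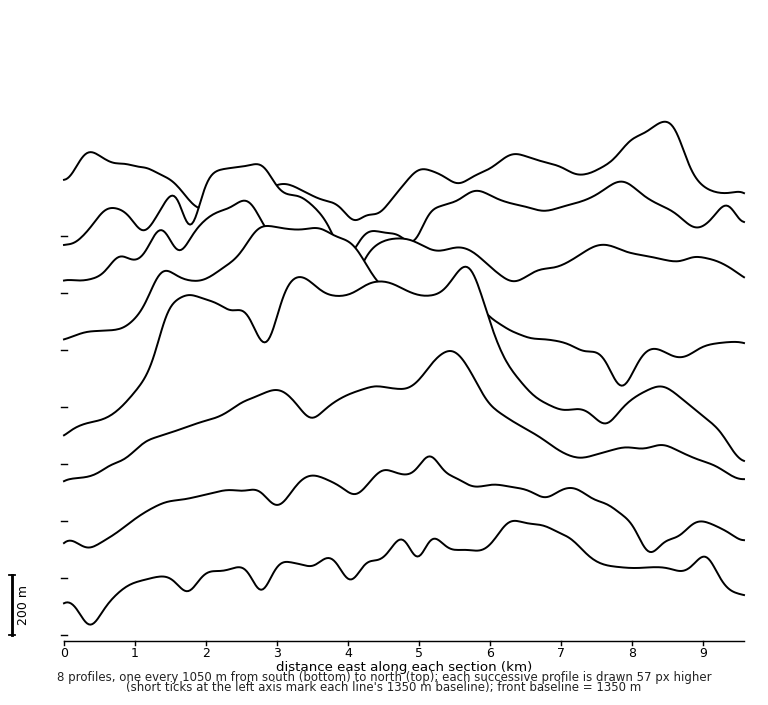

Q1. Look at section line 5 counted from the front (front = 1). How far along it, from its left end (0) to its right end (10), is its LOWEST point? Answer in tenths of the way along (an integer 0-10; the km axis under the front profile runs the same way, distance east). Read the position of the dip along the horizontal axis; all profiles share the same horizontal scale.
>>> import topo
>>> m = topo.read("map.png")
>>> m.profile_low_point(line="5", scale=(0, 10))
8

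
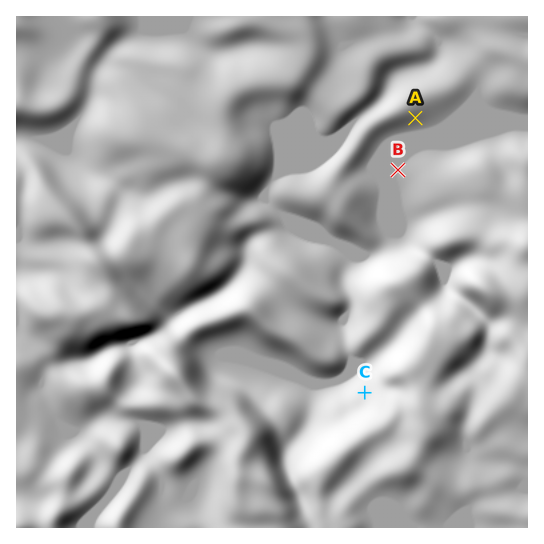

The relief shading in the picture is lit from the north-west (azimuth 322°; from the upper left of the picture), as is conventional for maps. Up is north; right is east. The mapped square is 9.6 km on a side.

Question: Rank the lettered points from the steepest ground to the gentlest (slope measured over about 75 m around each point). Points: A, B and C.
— C A B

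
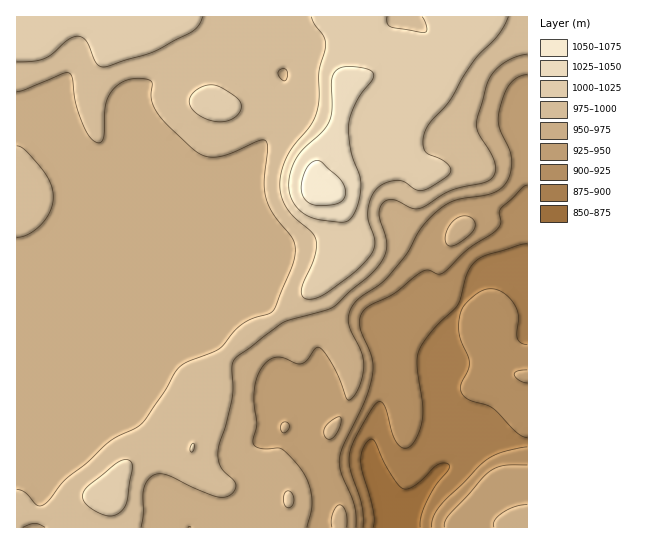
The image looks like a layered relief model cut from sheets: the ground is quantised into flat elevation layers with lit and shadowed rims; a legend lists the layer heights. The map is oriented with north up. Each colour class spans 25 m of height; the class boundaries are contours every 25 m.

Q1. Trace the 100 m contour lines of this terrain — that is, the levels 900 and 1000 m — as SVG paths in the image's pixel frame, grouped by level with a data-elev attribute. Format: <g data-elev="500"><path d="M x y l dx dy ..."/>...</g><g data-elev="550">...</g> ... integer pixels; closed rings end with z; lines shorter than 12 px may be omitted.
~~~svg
<g data-elev="900"><path d="M363 527l-1-22-11-32-2-14 4-15 13-26 9-14 3-2 3 0 5 7 6 24 5 10 4 4 4 1 7-3 7-12 4-16-1-15-5-39 1-9 3-8 14-19 22-21 3-7 7-25 8-12 11-7 41-11"/><path d="M527 447l-28 6-16 9-43 44-7 11-1 10"/><path d="M527 345l-5-2-4-4-1-6 2-15-2-8-6-11-9-7-9-3-10 1-10 7-10 10-4 12 0 12 10 32-1 7-7 15 0 8 8 7 24 8 24 24 5 4 5 2"/></g><g data-elev="1000"><path d="M105 515l6 1 6-2 5-3 4-6 6-38-1-5-2-2-6 0-8 4-26 21-6 8 0 6 4 6 8 6z"/><path d="M190 451l3 1 1-2 0-7-3 2z"/><path d="M211 121l11 1 9-3 7-5 3-8-2-5-5-6-13-8-10-2-8 1-7 4-5 5-2 7 2 5 5 6z"/><path d="M17 62l17-1 11-3 8-4 16-15 9-3 5 2 4 4 11 23 4 2 5-1 41-12 12-5 34-19 5-6 4-7"/><path d="M311 17l4 8 8 11 3 7-7 28-1 35-6 17-19 23-6 11-6 14-1 14 1 12 6 12 8 9 16 13 5 8 0 8-1 10-14 33 2 7 6 2 10-2 12-7 24-19 16-17 3-7 1-6-7-20 0-11 3-13 7-10 9-5 12-2 6 2 12 8 6 0 10-4 16-12 2-5-4-5-6-5-13-5-3-3-2-9 2-11 5-9 20-21 12-23 13-19 24-25 9-17"/><path d="M422 17l5 10-1 4-1 1-34-5-4-4 0-6"/></g>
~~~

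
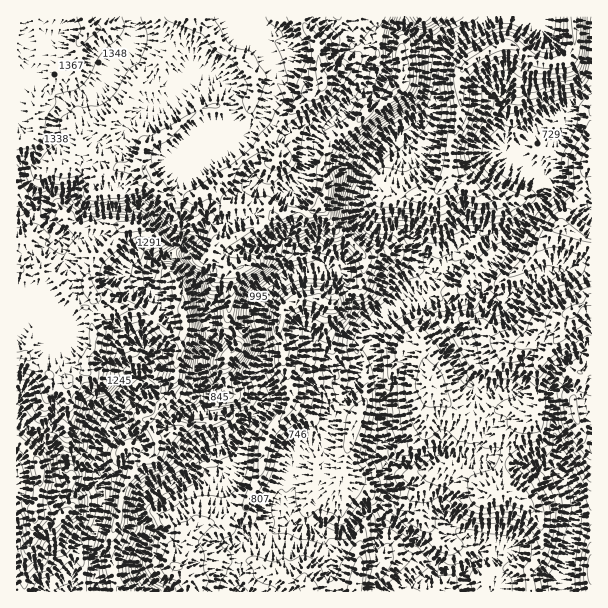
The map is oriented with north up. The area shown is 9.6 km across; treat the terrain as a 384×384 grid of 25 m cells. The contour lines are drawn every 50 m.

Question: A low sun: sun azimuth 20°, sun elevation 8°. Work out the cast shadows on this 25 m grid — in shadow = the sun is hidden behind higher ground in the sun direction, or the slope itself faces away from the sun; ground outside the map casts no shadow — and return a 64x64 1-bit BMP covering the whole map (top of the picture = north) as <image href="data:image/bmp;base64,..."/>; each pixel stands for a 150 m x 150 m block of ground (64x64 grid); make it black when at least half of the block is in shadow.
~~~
<image width="64" height="64" href="data:image/bmp;base64,Qk0+AgAAAAAAAD4AAAAoAAAAQAAAAEAAAAABAAEAAAAAAAACAAATCwAAEwsAAAIAAAAAAAAA////AAAAAAD+5+B/AMH/A/7n4EAAw/8D/u/AAAAD/7P+zgAAAAP/0vzvAAAAB//Y/O8AAAAf//z//4PgAB//3P/vwOH4O//exu/AQXZz/97A7+AAB///n8Dv8AADb8I/7f/4AAB3gD/v//8gAHgAf8///2AA8AD/3///7AD4Af+//v/uAP/h/v//f+8A/8f+//9/54DxA/7////3gPGBXP////sA8AGc/////CDwDfj////9oPA/+////33A8D//8Z///dDgf//gH//9wOB/+MB///3wwOecAH/++fiBz54AP/8//AGgDwA/z3//g+AHAD9v///DYA8APm////AABQAA3//3/gQBAAAf/4f/zgAAAB//jv+PAAAev//+/4PAAD++//7/wPwAf/wf/v/gfgA/4B/8P/g/AB/w//w//B8EH/h/+f/+HAwZ/B/n//8AAIP/B+///4CB//8AT///wPP//gAf//gAfw8HGA8A4Yx/zgA+D4AHzk4cAH4PgA//gAAAfx/GP+TAAAAhn+Y/8OAAgAOf5z/wAAAAB8/3P/gAAAADx/+/+AAAAAPj/7/8AAAEAfD/n/wAAAAD+Hu//gAAAAD6O7//AAAAAFwBv/8AAAGBgcG//gAAB4OB4j/8AAAHA4EHD4AAAAYDgA8CCADAOAeAD4AMAAA4BwAP4AwAADAGAF/gDA=="/>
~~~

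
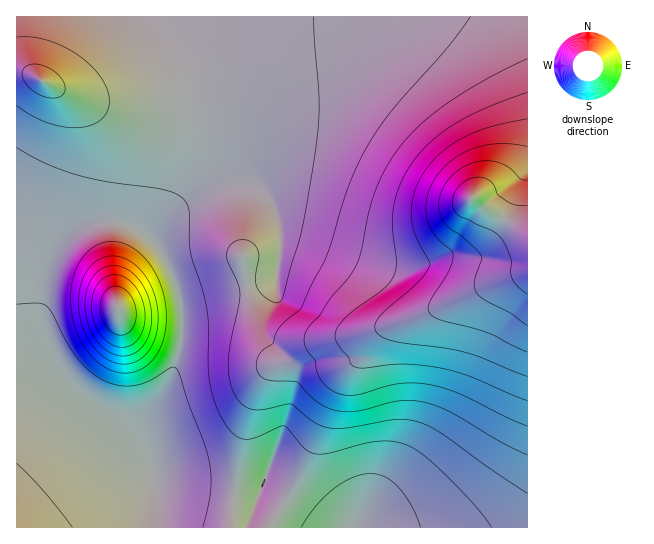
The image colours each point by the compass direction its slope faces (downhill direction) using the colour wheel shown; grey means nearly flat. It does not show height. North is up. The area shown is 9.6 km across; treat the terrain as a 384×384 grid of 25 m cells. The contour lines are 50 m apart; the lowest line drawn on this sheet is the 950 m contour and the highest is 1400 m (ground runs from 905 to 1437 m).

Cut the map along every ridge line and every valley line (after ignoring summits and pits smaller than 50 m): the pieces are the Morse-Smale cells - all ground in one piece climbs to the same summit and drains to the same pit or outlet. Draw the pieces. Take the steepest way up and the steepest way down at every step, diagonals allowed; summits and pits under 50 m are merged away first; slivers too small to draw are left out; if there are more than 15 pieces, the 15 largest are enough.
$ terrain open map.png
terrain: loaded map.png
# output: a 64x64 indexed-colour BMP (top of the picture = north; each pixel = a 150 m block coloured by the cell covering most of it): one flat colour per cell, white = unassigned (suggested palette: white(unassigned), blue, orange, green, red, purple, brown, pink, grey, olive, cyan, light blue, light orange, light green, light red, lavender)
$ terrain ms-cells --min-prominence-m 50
<image width="64" height="64" href="data:image/bmp;base64,Qk12CAAAAAAAAHYAAAAoAAAAQAAAAEAAAAABAAQAAAAAAAAIAAATCwAAEwsAABAAAAAAAAAA////ALR3HwAOf/8ALKAsACgn1gC9Z5QAS1aMAMJ34wB/f38AIr28AM++FwDox64AeLv/AIrfmACWmP8A1bDFAEREREREREREQRERERERERERERERERERERERERERERERRERERERERERBERERERERERERERERERERERERERERERFEREREREREREEREREREREREREREREREREREREREREREUREREREREREQRERERERERERERERERERERERERERERERRERERERERERBERERERERERERERERERERERERERERERFEREREREREREEREREREREREREREREREREREREREREREUREREREREREQRERERERERERERERERERERERERERERERRERERERERERBERERERERERERERERERERERERERERERFERERERERERBEREREREREREREREREREREREREREREREURERERERERDERERERERERERERERERERERERERERERERRERERERERDMRERERERERERERERERERERERERERERERFERERERERDMxEREREREREREREREREREREREREREREREUREREREQjMzERERERERERERERERERERERERERERERERREREREQjMzMxERERERERERERERERERERERERERERERFEREREIzMzMzEREREREREREREREREREREREREREREREUREQiIzMzMzMxERERERERERERERERERERERERERERERIiIiIzMzMzMzEREREREREREREREREREREREREREREREiIiIzMzMzMzMxERERERERERERERERERERERERERERESIiIjMzMzMzMzERERERERERERERERERERERERERERERIiIjMzMzMzMzMxEREREREREREREREREREREREREREREiIjMzMzMzMzMzERERERERERERERERERERERERERERESIiMzMzMzMzMzMRERERERERERERERERERERERERERERIiMzMzMzMzMzMxEREREREREREREREREREREREREREREiIzMzMzMzMzMzMRERERERERERERERERERERERERERESIjMzMzMzMzMzMxERERERERERERERERERERERERERERIiMzMzMzMzMzMzEREREREREREREREREREREREREREREiIzMzMzMzMzMzMRERERERERERERERERERERERERERESIjMzMzMzMzMzMxERERERERERERERERERERERERERERIiMzMzMzMzMzMxEREREREREREREREREREREREREREREiIzMzMzMzMzMzERERERERERERERERERERERERERERESIjMzMzMzMzMzMRERERERERERERERERERERERERERERIiMzMzMzMzMzMxEREREREREREREREREREREREREREREiIzMzMzMzMzMxERERERERERERERERERERERERERERESIiMzMzMzMzMzERERERERERERERERERERERERERERERIiIjMzMzMzMzEREREREREREREREREREREREREREREREiIiMzMzMzMzERERERERERERERERERERERERERERERESIiIjMzMzMzIRERERERERERERERERERERERERERERERIiIiIjMzMzIhEREREREREREREREREREREREREREREREiIiIiIiIiIiIRERERERERERERERERERERERERERERESIiIiIiIiIiIiERERERERERERERERERERERERERERERIiIiIiIiIiIiIREREREREREREREREREREREREREREREiIiIiIiIiIiIiERERERERERERERERERERERERERERESIiIiIiIiIiIiIhERERERERERERERERERERERERERERIiIiIiIiIiIiIiEREREREREREREREREREREREREREREiIiIiIiIiIiIiIRERERERERERERERERERERERERERESIiIiIiIiIiIiIiERERERERERERERERERERERERERERIiIiIiIiIiIiIiIREREREREREREREREREREREREREREiIiIiIiIiIiIiIhERERERERERERERERERERERERERESIiIiIiIiIiIiIiERERERERERERERERERERERERERERIiIiIiIiIiIiIiIREREREREREREREREREREREREREREiIiIiIiIiIiIiIhERERERERERERERERERERERERERESIiIiIiIiIiIiIiERERERERERERERERERERERERERERIiIiIiIiIiIiIiEREREREREREREREREREREREREREREiIiIiIiIiIiIiIRERERERERERERERERERERERERERESIiIiIiIiIiIiIhERERERERERERERERERERERERERERIiIiIiIiIiIiIiEREREREREREREREREREREREREREREiIiIiIiIiIiIiERERERERERERERERERERERERERERESIiIiIiIiIiIiIRERERERERERERERERERERERERERERIiIiIiIiIiIiIREREREREREREREREREREREREREREREiIiIiIiIiIiIhERERERERERERERERERERERERERERESIiIiIiIiIiIhERERERERERERERERERERERERERERERIiIiIiIiIiIiEREREREREREREREREREREREREREREREiIiIiIiIiIiERERERERERERERERERERERERERERERESIiIiIiIiIiERERERERERERERERERERERERERERERER"/>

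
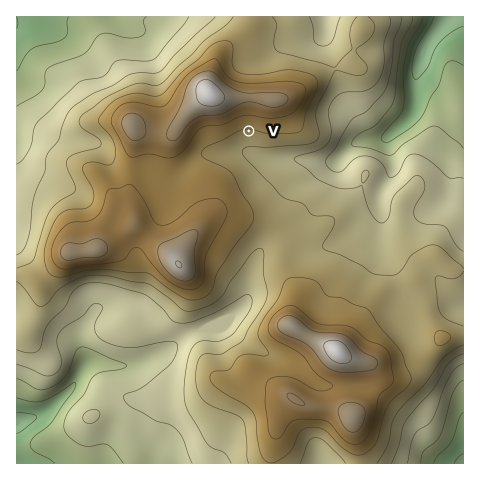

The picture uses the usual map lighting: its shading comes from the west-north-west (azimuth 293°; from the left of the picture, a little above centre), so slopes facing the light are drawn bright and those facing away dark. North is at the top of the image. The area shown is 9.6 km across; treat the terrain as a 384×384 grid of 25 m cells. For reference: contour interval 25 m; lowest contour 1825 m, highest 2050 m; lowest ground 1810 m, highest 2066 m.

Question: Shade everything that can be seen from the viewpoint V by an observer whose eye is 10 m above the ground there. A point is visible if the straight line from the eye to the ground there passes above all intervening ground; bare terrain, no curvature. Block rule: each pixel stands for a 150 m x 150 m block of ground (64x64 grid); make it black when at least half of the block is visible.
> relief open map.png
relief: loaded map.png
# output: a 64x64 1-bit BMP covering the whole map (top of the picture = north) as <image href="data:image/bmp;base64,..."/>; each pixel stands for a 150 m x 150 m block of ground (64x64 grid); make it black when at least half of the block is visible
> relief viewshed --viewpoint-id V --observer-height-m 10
<image width="64" height="64" href="data:image/bmp;base64,Qk0+AgAAAAAAAD4AAAAoAAAAQAAAAEAAAAABAAEAAAAAAAACAAATCwAAEwsAAAIAAAAAAAAA////AAAAAAAAAAAAAAAAAAAAAAAAAAAAAAAAAAAAAAAAAAAAAAAAAAAAAAAAAAAAAAAAAAAAAAAAAAAAAAAAAAAAAAAAAAAAAAAAAAAAAAAAAAAAEAAAAAAAAAAYAAAAAAAAABgAAAAAAAAAEAAAAAAAAABwAAAAAAAAAOAAAAAAAAAAYAB44AAAAAAAD/9wAAAAAAAf/HgAAAAAAD/4fAAAAAA4//B/AAAAAB//4HgAAAAAH//g8AAAAAAP3+DgAAAAAA+f8eAAAAAAD9/5wAAAAAAP//+AAAAAAA///8AAAABAD///wAAAAMAP///wAAADgAf///gAAAeAB///+AAAD4AH4D/4AAAfwAPwH/gAAD/gA/Af/AAAcfAP+B8+AABw+P/+DgIAAPB///8OAAAA8D///48AAAD4H///xwAAAPwP///DgAAAXh///8HAAAAHP///4cAAAAP//+BgwAAAAf/+AAAAAAAB//gAAAAAAAH/8AAAAAAAAf/4AAAAAAAB5/8AAAAAAADH+AAAAAAAAG/8AAAAAAAAD/wAAAAAAAAP4AAAAAAAAAAAAAAAAAAAAAAAAAAAAAAAAAAAAAAAAAAAAAAAAAAAAAAAAAAAAAAAAAAAAAAAAAAAAAAAAAAAAAAAAAAAAAAAAAAAAAAAAAAAAAAAAAAAAAAAAAAAAAAAAAAAAA=="/>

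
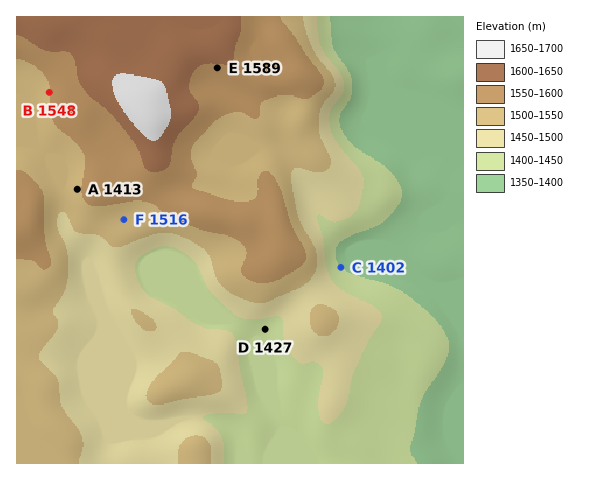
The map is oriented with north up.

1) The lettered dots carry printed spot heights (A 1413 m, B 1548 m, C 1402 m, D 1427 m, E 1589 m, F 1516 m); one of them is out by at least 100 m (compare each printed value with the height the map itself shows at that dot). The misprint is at A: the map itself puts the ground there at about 1538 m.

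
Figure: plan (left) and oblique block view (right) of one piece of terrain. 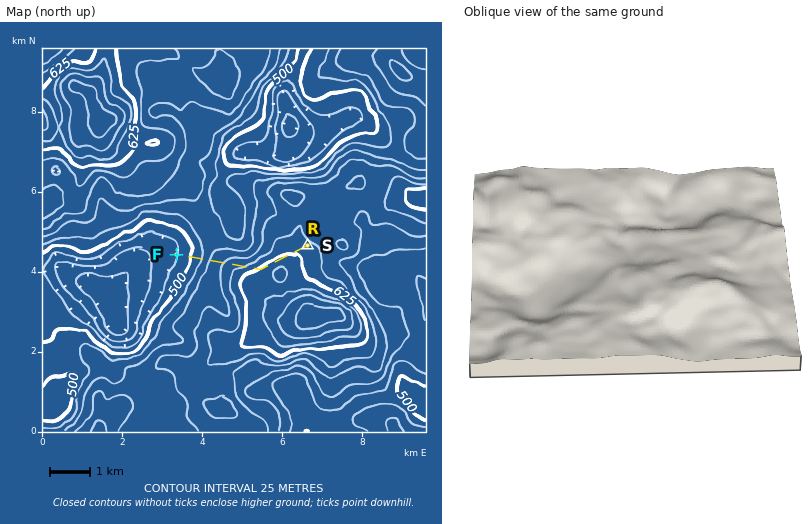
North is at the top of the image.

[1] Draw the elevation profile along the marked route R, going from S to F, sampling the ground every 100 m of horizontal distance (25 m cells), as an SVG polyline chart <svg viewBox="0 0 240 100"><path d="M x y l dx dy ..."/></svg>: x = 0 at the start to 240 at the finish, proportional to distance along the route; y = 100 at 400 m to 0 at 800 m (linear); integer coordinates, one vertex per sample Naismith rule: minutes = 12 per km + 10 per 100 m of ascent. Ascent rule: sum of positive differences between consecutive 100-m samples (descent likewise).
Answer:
<svg viewBox="0 0 240 100"><path d="M0 48l7-1 7-1 7-1 7-1 7 0 7-1 7-1 7-1 7 0 7 0 6 1 7 0 7 1 7 1 7 2 7 2 7 1 7 2 7 0 7 1 7 2 7 1 7 2 7 1 7 2 7 2 7 3 7 4 7 2 7 2 6 2 7 3 7 1 7 2 4 1"/></svg>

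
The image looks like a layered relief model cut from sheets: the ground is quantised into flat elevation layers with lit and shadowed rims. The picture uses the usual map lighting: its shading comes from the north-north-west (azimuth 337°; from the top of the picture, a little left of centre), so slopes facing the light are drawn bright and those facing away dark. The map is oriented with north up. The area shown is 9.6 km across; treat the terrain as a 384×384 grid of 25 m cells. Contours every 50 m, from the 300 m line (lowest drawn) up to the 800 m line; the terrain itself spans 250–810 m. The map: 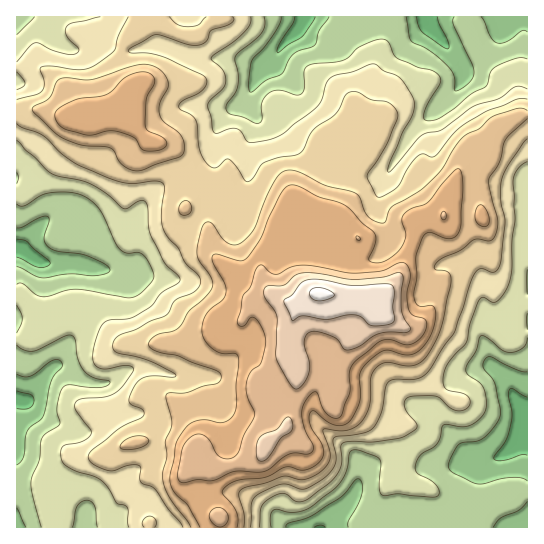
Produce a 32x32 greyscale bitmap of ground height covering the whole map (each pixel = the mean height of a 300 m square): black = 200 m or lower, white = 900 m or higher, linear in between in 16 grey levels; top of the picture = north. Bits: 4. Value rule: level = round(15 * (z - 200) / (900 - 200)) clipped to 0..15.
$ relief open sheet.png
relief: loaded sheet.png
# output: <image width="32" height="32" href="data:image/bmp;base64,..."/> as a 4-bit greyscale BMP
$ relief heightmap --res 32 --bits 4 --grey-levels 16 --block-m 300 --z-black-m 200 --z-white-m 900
<image width="32" height="32" href="data:image/bmp;base64,Qk12AgAAAAAAAHYAAAAoAAAAIAAAACAAAAABAAQAAAAAAAACAAATCwAAEwsAABAAAAAAAAAAAAAAABEREQAiIiIAMzMzAERERABVVVUAZmZmAHd3dwCIiIgAmZmZAKqqqgC7u7sAzMzMAN3d3QDu7u4A////ADRURVZmeal1QzI0REREQzNFVUVWZ4mZdVVDM0RERERDRVVVZmiZmHdmZUNEREQzQ0VVZmZ4qqqZiIdTRURDMzM0Vmd3eKqqq6mYVEVUQzIiNFVmeHiamau6l2ZVVUQzIjNFVmd3iZmquoiXZlVERDEjRWZmd4iImqqaqHZVVVQyI0VVZ3d4iKqrqql2ZlVUMjM0RVZnd3iqq6qpd3ZlQzNENFZmd3iImruqqYiHZUNERERWd4iImZq7qrupqXZUVEVUVmZ3iJmqvLu7u7qGVVRFVVVVZniZqrzMzMyph2VUREVURFZniau83d3MqIdlVUNERERFZ4mqq8y7u6iHZmUyIzNERWeZmZmpmZmYd3dlIzRERFZ4iImZmZmImIh3ZTNERFVnd4d5mZmZiJmZiGVDNERVZ3d3eJmZmHiZmYhlRERFZWd3d3eZmYh3iJmIZUVVVmZnd3d3iId3ZneJiGVVZmd4d3dnZ3d3d2VneIh1Vmd3iIh2ZmZmd3d2ZniIdmZ4iImYdmZVVnd3dlVniId3iZmZh3ZVRFVmd3dkVWeId4mZqYdmVERVVmd2ZURWZ2aIiJmXd2U0RFZmZlVDRFVmd3eIh3ZlMzRVVmVUQzRVVmVmd3ZmVUMjREVURDM0RFVVZmdmd2VUIjRERDMjQzNFVVZnd2Z2VDIjREQyIzMz"/>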